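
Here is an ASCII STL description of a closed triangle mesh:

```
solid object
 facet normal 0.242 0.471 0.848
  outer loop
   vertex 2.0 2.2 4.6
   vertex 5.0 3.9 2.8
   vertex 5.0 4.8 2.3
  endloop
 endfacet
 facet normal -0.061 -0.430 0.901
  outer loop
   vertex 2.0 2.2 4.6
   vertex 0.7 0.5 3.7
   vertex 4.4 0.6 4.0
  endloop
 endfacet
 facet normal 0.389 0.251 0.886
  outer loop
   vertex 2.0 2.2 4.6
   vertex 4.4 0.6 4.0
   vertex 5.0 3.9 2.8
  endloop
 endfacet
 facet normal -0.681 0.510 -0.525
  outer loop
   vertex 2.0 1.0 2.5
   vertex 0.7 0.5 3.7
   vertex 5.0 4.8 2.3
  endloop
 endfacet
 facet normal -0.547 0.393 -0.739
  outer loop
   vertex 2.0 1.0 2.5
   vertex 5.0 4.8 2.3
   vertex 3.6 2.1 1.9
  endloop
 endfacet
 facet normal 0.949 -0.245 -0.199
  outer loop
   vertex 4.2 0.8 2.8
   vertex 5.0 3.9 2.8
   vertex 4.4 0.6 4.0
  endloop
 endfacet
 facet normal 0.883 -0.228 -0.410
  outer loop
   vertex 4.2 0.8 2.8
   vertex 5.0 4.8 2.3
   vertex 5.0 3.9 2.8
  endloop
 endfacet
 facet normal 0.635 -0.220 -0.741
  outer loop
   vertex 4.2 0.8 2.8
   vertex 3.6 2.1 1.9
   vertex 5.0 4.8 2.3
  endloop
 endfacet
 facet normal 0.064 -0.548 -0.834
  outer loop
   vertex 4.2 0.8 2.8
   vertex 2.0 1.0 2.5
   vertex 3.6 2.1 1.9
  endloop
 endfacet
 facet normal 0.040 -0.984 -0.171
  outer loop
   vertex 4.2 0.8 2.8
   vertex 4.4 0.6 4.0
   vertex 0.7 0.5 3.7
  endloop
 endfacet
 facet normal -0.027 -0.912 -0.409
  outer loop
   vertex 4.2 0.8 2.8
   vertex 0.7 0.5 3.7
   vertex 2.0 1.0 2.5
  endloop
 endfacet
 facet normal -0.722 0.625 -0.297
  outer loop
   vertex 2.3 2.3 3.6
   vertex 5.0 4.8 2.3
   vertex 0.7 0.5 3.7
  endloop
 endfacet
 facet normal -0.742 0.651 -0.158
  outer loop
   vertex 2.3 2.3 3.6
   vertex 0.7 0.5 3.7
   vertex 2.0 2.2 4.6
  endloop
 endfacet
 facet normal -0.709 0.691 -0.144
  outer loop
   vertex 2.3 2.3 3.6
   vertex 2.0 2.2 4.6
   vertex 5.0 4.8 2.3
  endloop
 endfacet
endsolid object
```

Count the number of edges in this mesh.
21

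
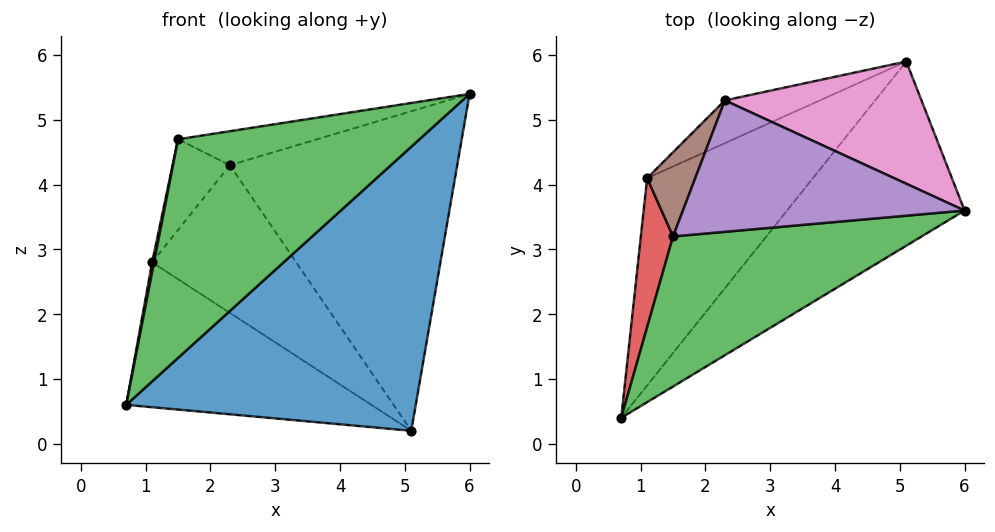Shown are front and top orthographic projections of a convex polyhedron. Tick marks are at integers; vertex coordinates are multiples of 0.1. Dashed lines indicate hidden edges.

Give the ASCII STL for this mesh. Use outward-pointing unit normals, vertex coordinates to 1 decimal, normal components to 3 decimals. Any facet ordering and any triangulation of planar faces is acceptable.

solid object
 facet normal 0.707 -0.593 -0.385
  outer loop
   vertex 5.1 5.9 0.2
   vertex 6.0 3.6 5.4
   vertex 0.7 0.4 0.6
  endloop
 endfacet
 facet normal -0.620 0.449 -0.643
  outer loop
   vertex 1.1 4.1 2.8
   vertex 5.1 5.9 0.2
   vertex 0.7 0.4 0.6
  endloop
 endfacet
 facet normal -0.015 -0.824 0.566
  outer loop
   vertex 1.5 3.2 4.7
   vertex 0.7 0.4 0.6
   vertex 6.0 3.6 5.4
  endloop
 endfacet
 facet normal -0.980 -0.013 0.200
  outer loop
   vertex 1.5 3.2 4.7
   vertex 1.1 4.1 2.8
   vertex 0.7 0.4 0.6
  endloop
 endfacet
 facet normal -0.170 0.247 0.954
  outer loop
   vertex 2.3 5.3 4.3
   vertex 1.5 3.2 4.7
   vertex 6.0 3.6 5.4
  endloop
 endfacet
 facet normal -0.845 0.391 0.363
  outer loop
   vertex 2.3 5.3 4.3
   vertex 1.1 4.1 2.8
   vertex 1.5 3.2 4.7
  endloop
 endfacet
 facet normal 0.307 0.889 0.340
  outer loop
   vertex 2.3 5.3 4.3
   vertex 6.0 3.6 5.4
   vertex 5.1 5.9 0.2
  endloop
 endfacet
 facet normal -0.523 0.819 -0.237
  outer loop
   vertex 2.3 5.3 4.3
   vertex 5.1 5.9 0.2
   vertex 1.1 4.1 2.8
  endloop
 endfacet
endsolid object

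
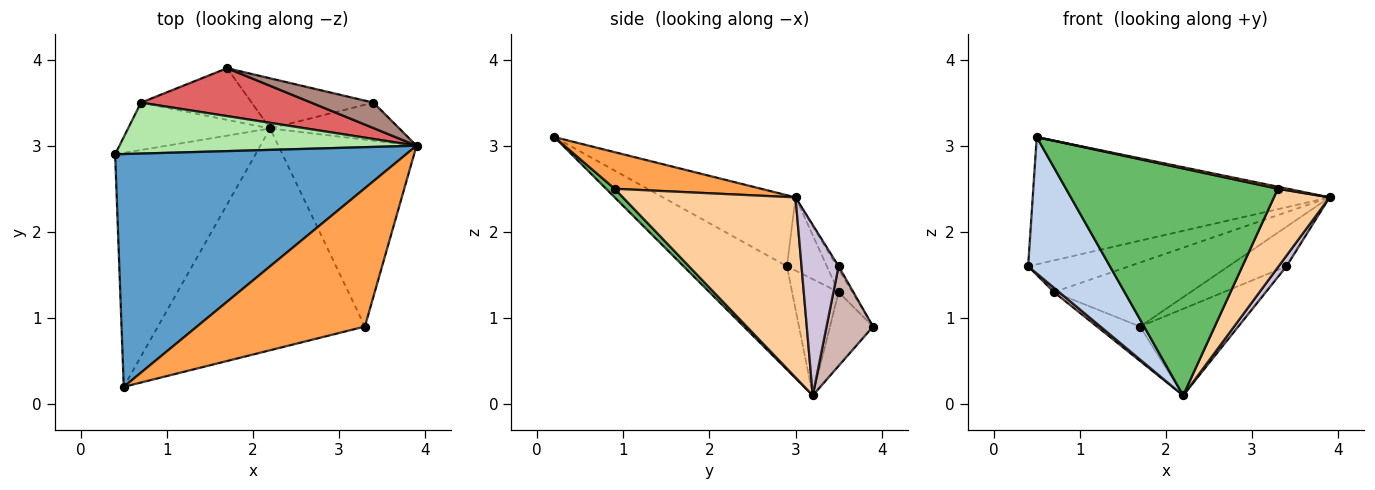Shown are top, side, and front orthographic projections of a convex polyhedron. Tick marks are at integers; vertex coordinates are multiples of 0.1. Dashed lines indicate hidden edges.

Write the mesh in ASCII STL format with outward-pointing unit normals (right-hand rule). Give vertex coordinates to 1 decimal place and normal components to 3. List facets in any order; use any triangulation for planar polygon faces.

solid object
 facet normal -0.210 0.469 0.858
  outer loop
   vertex 0.5 0.2 3.1
   vertex 3.9 3.0 2.4
   vertex 0.4 2.9 1.6
  endloop
 endfacet
 facet normal -0.537 -0.425 -0.729
  outer loop
   vertex 2.2 3.2 0.1
   vertex 0.5 0.2 3.1
   vertex 0.4 2.9 1.6
  endloop
 endfacet
 facet normal 0.213 -0.014 0.977
  outer loop
   vertex 3.3 0.9 2.5
   vertex 3.9 3.0 2.4
   vertex 0.5 0.2 3.1
  endloop
 endfacet
 facet normal 0.769 -0.248 -0.590
  outer loop
   vertex 3.3 0.9 2.5
   vertex 2.2 3.2 0.1
   vertex 3.9 3.0 2.4
  endloop
 endfacet
 facet normal 0.029 -0.715 -0.699
  outer loop
   vertex 3.3 0.9 2.5
   vertex 0.5 0.2 3.1
   vertex 2.2 3.2 0.1
  endloop
 endfacet
 facet normal -0.205 0.518 0.831
  outer loop
   vertex 0.7 3.5 1.3
   vertex 0.4 2.9 1.6
   vertex 3.9 3.0 2.4
  endloop
 endfacet
 facet normal -0.080 0.798 0.597
  outer loop
   vertex 0.7 3.5 1.3
   vertex 3.9 3.0 2.4
   vertex 1.7 3.9 0.9
  endloop
 endfacet
 facet normal -0.632 -0.070 -0.772
  outer loop
   vertex 0.7 3.5 1.3
   vertex 2.2 3.2 0.1
   vertex 0.4 2.9 1.6
  endloop
 endfacet
 facet normal -0.485 0.485 -0.728
  outer loop
   vertex 0.7 3.5 1.3
   vertex 1.7 3.9 0.9
   vertex 2.2 3.2 0.1
  endloop
 endfacet
 facet normal 0.786 -0.167 -0.595
  outer loop
   vertex 3.4 3.5 1.6
   vertex 3.9 3.0 2.4
   vertex 2.2 3.2 0.1
  endloop
 endfacet
 facet normal -0.025 0.841 0.541
  outer loop
   vertex 3.4 3.5 1.6
   vertex 1.7 3.9 0.9
   vertex 3.9 3.0 2.4
  endloop
 endfacet
 facet normal 0.379 0.801 -0.464
  outer loop
   vertex 3.4 3.5 1.6
   vertex 2.2 3.2 0.1
   vertex 1.7 3.9 0.9
  endloop
 endfacet
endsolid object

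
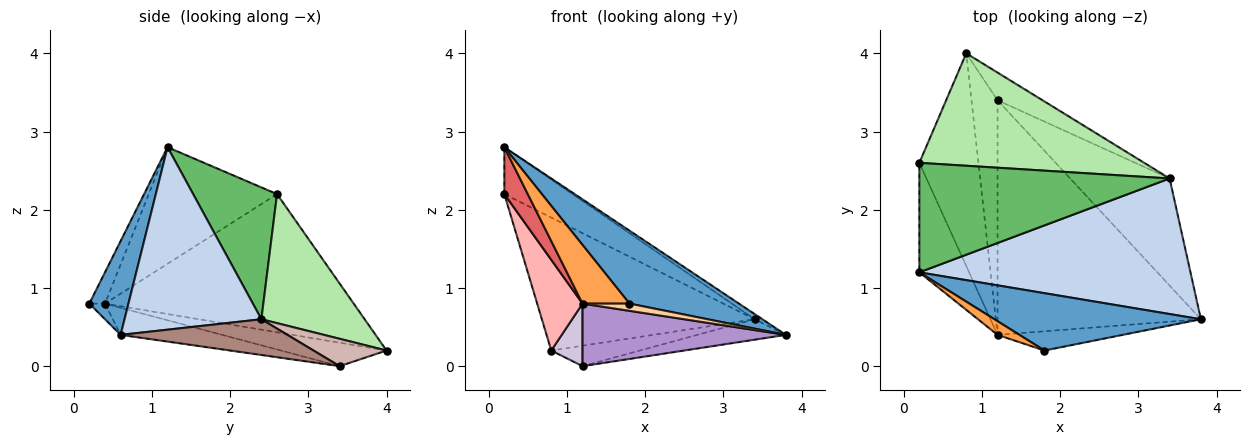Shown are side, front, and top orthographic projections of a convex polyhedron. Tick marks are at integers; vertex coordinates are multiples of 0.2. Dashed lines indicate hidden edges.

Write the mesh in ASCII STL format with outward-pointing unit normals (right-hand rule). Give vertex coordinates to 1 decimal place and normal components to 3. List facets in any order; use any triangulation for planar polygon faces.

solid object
 facet normal 0.270 -0.757 0.595
  outer loop
   vertex 1.8 0.2 0.8
   vertex 3.8 0.6 0.4
   vertex 0.2 1.2 2.8
  endloop
 endfacet
 facet normal 0.558 0.032 0.829
  outer loop
   vertex 3.4 2.4 0.6
   vertex 0.2 1.2 2.8
   vertex 3.8 0.6 0.4
  endloop
 endfacet
 facet normal -0.309 -0.926 0.216
  outer loop
   vertex 1.2 0.4 0.8
   vertex 1.8 0.2 0.8
   vertex 0.2 1.2 2.8
  endloop
 endfacet
 facet normal -0.116 -0.349 -0.930
  outer loop
   vertex 1.2 0.4 0.8
   vertex 3.8 0.6 0.4
   vertex 1.8 0.2 0.8
  endloop
 endfacet
 facet normal 0.436 0.355 0.827
  outer loop
   vertex 0.2 2.6 2.2
   vertex 0.2 1.2 2.8
   vertex 3.4 2.4 0.6
  endloop
 endfacet
 facet normal 0.347 0.716 0.605
  outer loop
   vertex 0.2 2.6 2.2
   vertex 3.4 2.4 0.6
   vertex 0.8 4.0 0.2
  endloop
 endfacet
 facet normal -0.907 -0.166 -0.387
  outer loop
   vertex 0.2 2.6 2.2
   vertex 1.2 0.4 0.8
   vertex 0.2 1.2 2.8
  endloop
 endfacet
 facet normal -0.907 -0.165 -0.388
  outer loop
   vertex 0.2 2.6 2.2
   vertex 0.8 4.0 0.2
   vertex 1.2 0.4 0.8
  endloop
 endfacet
 facet normal -0.128 -0.256 -0.958
  outer loop
   vertex 1.2 3.4 0.0
   vertex 3.8 0.6 0.4
   vertex 1.2 0.4 0.8
  endloop
 endfacet
 facet normal -0.656 -0.194 -0.729
  outer loop
   vertex 1.2 3.4 0.0
   vertex 1.2 0.4 0.8
   vertex 0.8 4.0 0.2
  endloop
 endfacet
 facet normal 0.333 0.177 -0.926
  outer loop
   vertex 1.2 3.4 0.0
   vertex 3.4 2.4 0.6
   vertex 3.8 0.6 0.4
  endloop
 endfacet
 facet normal 0.440 0.534 -0.722
  outer loop
   vertex 1.2 3.4 0.0
   vertex 0.8 4.0 0.2
   vertex 3.4 2.4 0.6
  endloop
 endfacet
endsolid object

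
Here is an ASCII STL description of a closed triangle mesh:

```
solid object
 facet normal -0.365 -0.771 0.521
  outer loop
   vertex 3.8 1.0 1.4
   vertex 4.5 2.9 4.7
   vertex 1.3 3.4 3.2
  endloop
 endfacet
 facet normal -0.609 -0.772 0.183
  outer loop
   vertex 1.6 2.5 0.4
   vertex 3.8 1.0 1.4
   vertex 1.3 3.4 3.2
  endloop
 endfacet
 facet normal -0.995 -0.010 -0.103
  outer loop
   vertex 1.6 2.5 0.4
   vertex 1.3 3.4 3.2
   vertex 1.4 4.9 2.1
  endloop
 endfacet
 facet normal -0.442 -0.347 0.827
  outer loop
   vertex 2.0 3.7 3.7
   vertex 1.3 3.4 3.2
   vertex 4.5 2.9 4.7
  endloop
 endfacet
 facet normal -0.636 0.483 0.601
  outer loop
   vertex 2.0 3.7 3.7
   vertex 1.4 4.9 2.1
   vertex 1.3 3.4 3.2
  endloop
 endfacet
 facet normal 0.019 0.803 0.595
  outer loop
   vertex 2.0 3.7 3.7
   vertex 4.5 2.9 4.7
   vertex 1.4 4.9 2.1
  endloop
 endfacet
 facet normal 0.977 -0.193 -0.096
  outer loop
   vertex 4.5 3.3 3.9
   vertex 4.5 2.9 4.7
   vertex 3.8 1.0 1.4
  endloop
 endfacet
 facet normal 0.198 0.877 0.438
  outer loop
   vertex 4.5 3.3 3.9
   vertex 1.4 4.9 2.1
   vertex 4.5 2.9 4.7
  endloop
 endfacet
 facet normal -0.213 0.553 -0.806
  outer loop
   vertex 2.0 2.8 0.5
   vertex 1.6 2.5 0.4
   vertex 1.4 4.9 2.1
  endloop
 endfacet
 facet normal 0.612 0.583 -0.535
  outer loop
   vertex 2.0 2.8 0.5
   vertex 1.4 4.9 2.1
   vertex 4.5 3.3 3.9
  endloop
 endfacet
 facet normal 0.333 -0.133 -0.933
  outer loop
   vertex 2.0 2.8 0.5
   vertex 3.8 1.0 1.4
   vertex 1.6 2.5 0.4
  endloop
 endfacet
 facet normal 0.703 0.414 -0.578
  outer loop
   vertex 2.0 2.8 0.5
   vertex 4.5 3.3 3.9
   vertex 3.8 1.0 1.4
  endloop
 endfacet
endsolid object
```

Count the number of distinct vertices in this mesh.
8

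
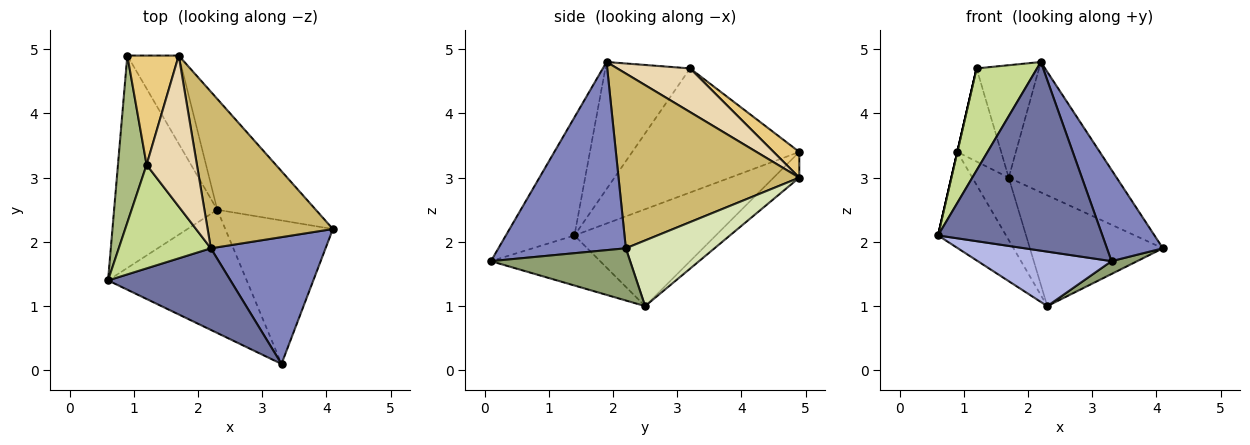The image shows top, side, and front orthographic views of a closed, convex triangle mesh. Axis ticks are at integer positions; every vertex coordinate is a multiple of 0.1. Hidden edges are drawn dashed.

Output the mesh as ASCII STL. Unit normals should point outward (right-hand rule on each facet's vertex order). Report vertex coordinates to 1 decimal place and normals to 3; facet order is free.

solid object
 facet normal -0.358 -0.857 0.371
  outer loop
   vertex 3.3 0.1 1.7
   vertex 2.2 1.9 4.8
   vertex 0.6 1.4 2.1
  endloop
 endfacet
 facet normal 0.799 -0.351 0.487
  outer loop
   vertex 3.3 0.1 1.7
   vertex 4.1 2.2 1.9
   vertex 2.2 1.9 4.8
  endloop
 endfacet
 facet normal -0.650 0.313 -0.692
  outer loop
   vertex 2.3 2.5 1.0
   vertex 0.6 1.4 2.1
   vertex 0.9 4.9 3.4
  endloop
 endfacet
 facet normal -0.314 -0.384 -0.868
  outer loop
   vertex 2.3 2.5 1.0
   vertex 3.3 0.1 1.7
   vertex 0.6 1.4 2.1
  endloop
 endfacet
 facet normal 0.435 -0.080 -0.897
  outer loop
   vertex 2.3 2.5 1.0
   vertex 4.1 2.2 1.9
   vertex 3.3 0.1 1.7
  endloop
 endfacet
 facet normal -0.974 0.000 0.225
  outer loop
   vertex 1.2 3.2 4.7
   vertex 0.9 4.9 3.4
   vertex 0.6 1.4 2.1
  endloop
 endfacet
 facet normal -0.701 -0.500 0.508
  outer loop
   vertex 1.2 3.2 4.7
   vertex 0.6 1.4 2.1
   vertex 2.2 1.9 4.8
  endloop
 endfacet
 facet normal 0.426 0.640 -0.640
  outer loop
   vertex 1.7 4.9 3.0
   vertex 4.1 2.2 1.9
   vertex 2.3 2.5 1.0
  endloop
 endfacet
 facet normal -0.378 0.535 -0.756
  outer loop
   vertex 1.7 4.9 3.0
   vertex 2.3 2.5 1.0
   vertex 0.9 4.9 3.4
  endloop
 endfacet
 facet normal 0.731 0.436 0.524
  outer loop
   vertex 1.7 4.9 3.0
   vertex 2.2 1.9 4.8
   vertex 4.1 2.2 1.9
  endloop
 endfacet
 facet normal 0.356 0.607 0.711
  outer loop
   vertex 1.7 4.9 3.0
   vertex 0.9 4.9 3.4
   vertex 1.2 3.2 4.7
  endloop
 endfacet
 facet normal 0.571 0.490 0.658
  outer loop
   vertex 1.7 4.9 3.0
   vertex 1.2 3.2 4.7
   vertex 2.2 1.9 4.8
  endloop
 endfacet
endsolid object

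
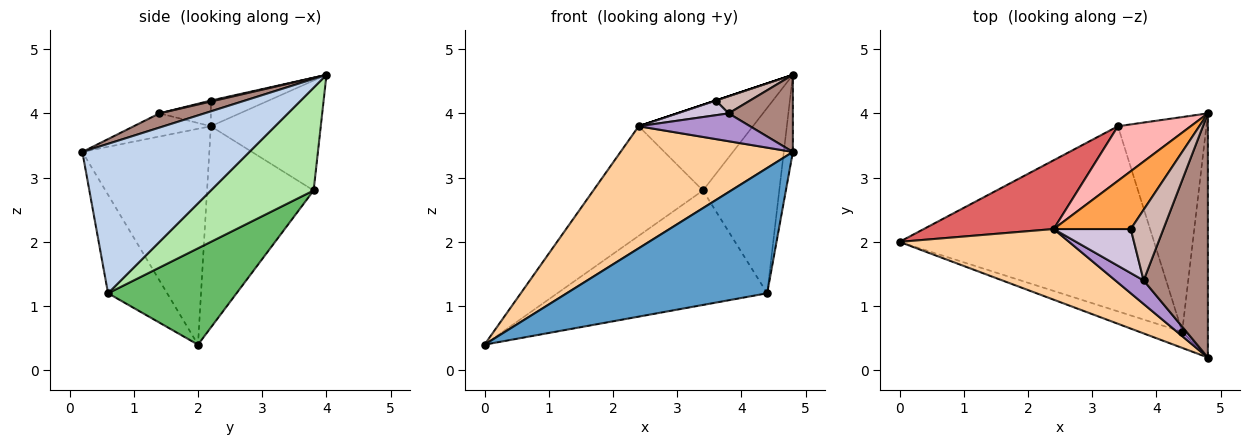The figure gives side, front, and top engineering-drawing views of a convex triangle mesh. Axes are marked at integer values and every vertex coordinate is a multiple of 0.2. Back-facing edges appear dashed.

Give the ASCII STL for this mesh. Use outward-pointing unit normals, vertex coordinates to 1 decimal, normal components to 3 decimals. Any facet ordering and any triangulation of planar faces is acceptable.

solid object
 facet normal -0.281 -0.952 -0.122
  outer loop
   vertex 4.4 0.6 1.2
   vertex 4.8 0.2 3.4
   vertex 0.0 2.0 0.4
  endloop
 endfacet
 facet normal 0.984 0.053 -0.169
  outer loop
   vertex 4.4 0.6 1.2
   vertex 4.8 4.0 4.6
   vertex 4.8 0.2 3.4
  endloop
 endfacet
 facet normal -0.316 0.000 0.949
  outer loop
   vertex 2.4 2.2 3.8
   vertex 3.6 2.2 4.2
   vertex 4.8 4.0 4.6
  endloop
 endfacet
 facet normal -0.538 -0.730 0.422
  outer loop
   vertex 2.4 2.2 3.8
   vertex 0.0 2.0 0.4
   vertex 4.8 0.2 3.4
  endloop
 endfacet
 facet normal 0.306 0.501 -0.810
  outer loop
   vertex 3.4 3.8 2.8
   vertex 4.4 0.6 1.2
   vertex 0.0 2.0 0.4
  endloop
 endfacet
 facet normal 0.661 0.491 -0.568
  outer loop
   vertex 3.4 3.8 2.8
   vertex 4.8 4.0 4.6
   vertex 4.4 0.6 1.2
  endloop
 endfacet
 facet normal -0.636 0.654 0.410
  outer loop
   vertex 3.4 3.8 2.8
   vertex 0.0 2.0 0.4
   vertex 2.4 2.2 3.8
  endloop
 endfacet
 facet normal -0.630 0.655 0.417
  outer loop
   vertex 3.4 3.8 2.8
   vertex 2.4 2.2 3.8
   vertex 4.8 4.0 4.6
  endloop
 endfacet
 facet normal -0.467 -0.675 0.571
  outer loop
   vertex 3.8 1.4 4.0
   vertex 2.4 2.2 3.8
   vertex 4.8 0.2 3.4
  endloop
 endfacet
 facet normal -0.302 -0.302 0.905
  outer loop
   vertex 3.8 1.4 4.0
   vertex 3.6 2.2 4.2
   vertex 2.4 2.2 3.8
  endloop
 endfacet
 facet normal 0.206 -0.295 0.933
  outer loop
   vertex 3.8 1.4 4.0
   vertex 4.8 0.2 3.4
   vertex 4.8 4.0 4.6
  endloop
 endfacet
 facet normal 0.029 -0.235 0.971
  outer loop
   vertex 3.8 1.4 4.0
   vertex 4.8 4.0 4.6
   vertex 3.6 2.2 4.2
  endloop
 endfacet
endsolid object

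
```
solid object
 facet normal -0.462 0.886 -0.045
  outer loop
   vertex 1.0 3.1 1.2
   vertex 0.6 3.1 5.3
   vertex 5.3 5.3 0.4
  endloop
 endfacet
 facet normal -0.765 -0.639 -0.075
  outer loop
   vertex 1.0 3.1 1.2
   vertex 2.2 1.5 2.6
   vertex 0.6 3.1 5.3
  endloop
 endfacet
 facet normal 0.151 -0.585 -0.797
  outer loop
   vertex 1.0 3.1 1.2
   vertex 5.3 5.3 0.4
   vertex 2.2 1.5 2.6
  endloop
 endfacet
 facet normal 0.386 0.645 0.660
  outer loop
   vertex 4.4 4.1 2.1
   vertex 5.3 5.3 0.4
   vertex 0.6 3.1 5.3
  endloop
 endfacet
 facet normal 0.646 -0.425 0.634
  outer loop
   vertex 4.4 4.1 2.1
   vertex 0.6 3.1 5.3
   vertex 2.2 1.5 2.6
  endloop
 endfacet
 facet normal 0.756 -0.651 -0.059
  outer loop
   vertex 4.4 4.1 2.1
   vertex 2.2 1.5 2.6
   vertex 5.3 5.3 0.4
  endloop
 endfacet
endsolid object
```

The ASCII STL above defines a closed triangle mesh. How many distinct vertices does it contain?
5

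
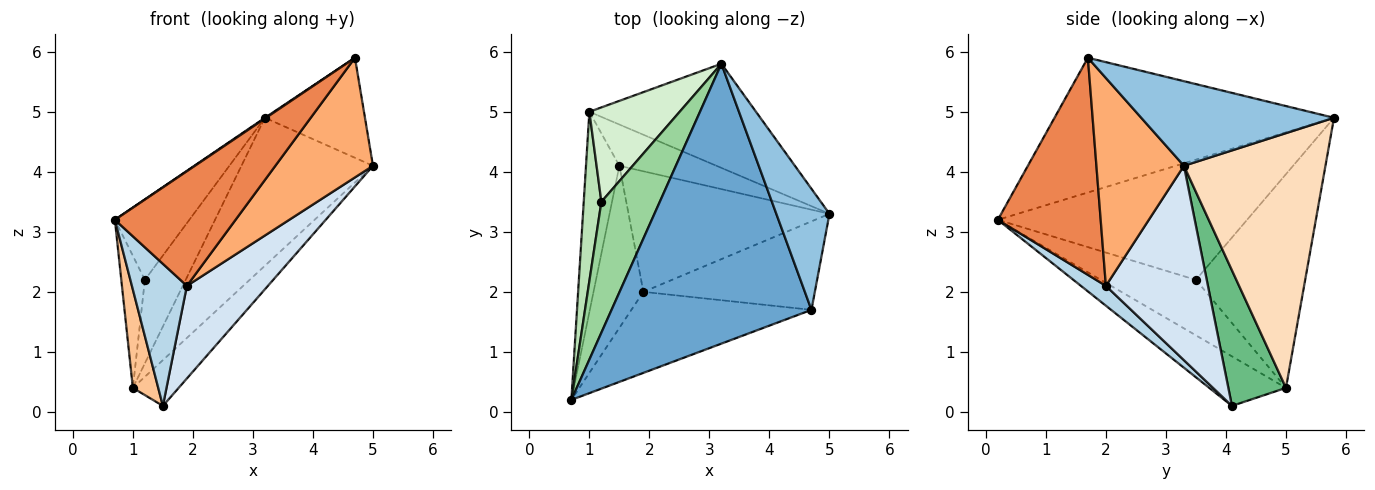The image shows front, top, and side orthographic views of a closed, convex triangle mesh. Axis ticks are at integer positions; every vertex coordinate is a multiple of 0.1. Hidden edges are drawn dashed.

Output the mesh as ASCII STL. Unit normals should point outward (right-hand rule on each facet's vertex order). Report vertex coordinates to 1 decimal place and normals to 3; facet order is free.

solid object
 facet normal -0.559 -0.002 0.829
  outer loop
   vertex 4.7 1.7 5.9
   vertex 3.2 5.8 4.9
   vertex 0.7 0.2 3.2
  endloop
 endfacet
 facet normal 0.775 0.402 0.487
  outer loop
   vertex 4.7 1.7 5.9
   vertex 5.0 3.3 4.1
   vertex 3.2 5.8 4.9
  endloop
 endfacet
 facet normal 0.287 -0.631 -0.720
  outer loop
   vertex 1.9 2.0 2.1
   vertex 0.7 0.2 3.2
   vertex 1.5 4.1 0.1
  endloop
 endfacet
 facet normal 0.609 -0.483 -0.629
  outer loop
   vertex 1.9 2.0 2.1
   vertex 1.5 4.1 0.1
   vertex 5.0 3.3 4.1
  endloop
 endfacet
 facet normal 0.571 -0.670 -0.474
  outer loop
   vertex 1.9 2.0 2.1
   vertex 4.7 1.7 5.9
   vertex 0.7 0.2 3.2
  endloop
 endfacet
 facet normal 0.585 -0.652 -0.482
  outer loop
   vertex 1.9 2.0 2.1
   vertex 5.0 3.3 4.1
   vertex 4.7 1.7 5.9
  endloop
 endfacet
 facet normal -0.800 -0.265 -0.539
  outer loop
   vertex 1.0 5.0 0.4
   vertex 1.5 4.1 0.1
   vertex 0.7 0.2 3.2
  endloop
 endfacet
 facet normal 0.661 0.614 -0.432
  outer loop
   vertex 1.0 5.0 0.4
   vertex 3.2 5.8 4.9
   vertex 5.0 3.3 4.1
  endloop
 endfacet
 facet normal 0.683 0.542 -0.489
  outer loop
   vertex 1.0 5.0 0.4
   vertex 5.0 3.3 4.1
   vertex 1.5 4.1 0.1
  endloop
 endfacet
 facet normal -0.869 0.260 0.422
  outer loop
   vertex 1.2 3.5 2.2
   vertex 0.7 0.2 3.2
   vertex 3.2 5.8 4.9
  endloop
 endfacet
 facet normal -0.928 0.230 0.295
  outer loop
   vertex 1.2 3.5 2.2
   vertex 1.0 5.0 0.4
   vertex 0.7 0.2 3.2
  endloop
 endfacet
 facet normal -0.871 0.325 0.368
  outer loop
   vertex 1.2 3.5 2.2
   vertex 3.2 5.8 4.9
   vertex 1.0 5.0 0.4
  endloop
 endfacet
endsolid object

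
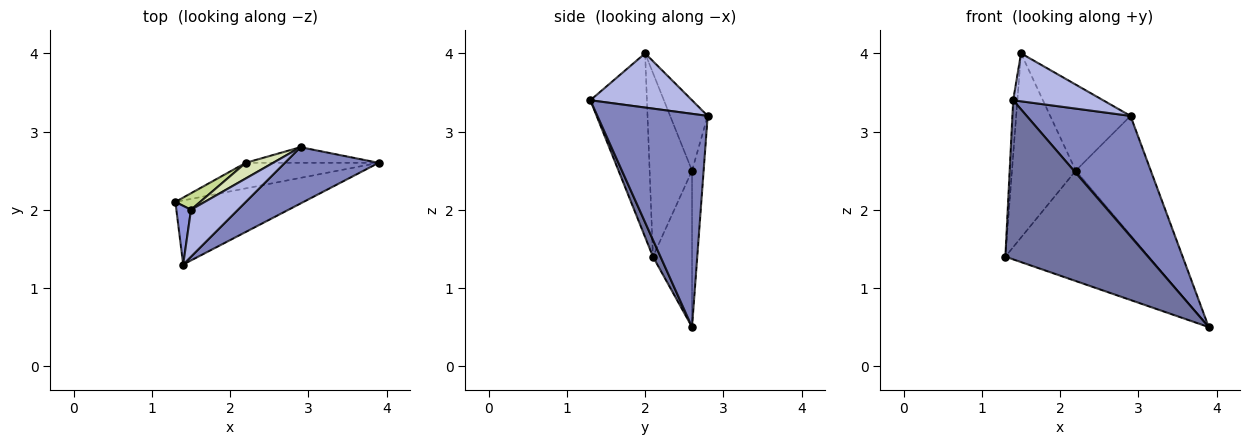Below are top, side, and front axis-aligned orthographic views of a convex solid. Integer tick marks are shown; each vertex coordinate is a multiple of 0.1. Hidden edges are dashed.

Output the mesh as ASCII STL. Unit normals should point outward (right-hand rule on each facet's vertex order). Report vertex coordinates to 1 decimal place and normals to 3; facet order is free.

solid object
 facet normal 0.049 -0.927 -0.373
  outer loop
   vertex 1.4 1.3 3.4
   vertex 1.3 2.1 1.4
   vertex 3.9 2.6 0.5
  endloop
 endfacet
 facet normal 0.693 -0.653 0.305
  outer loop
   vertex 2.9 2.8 3.2
   vertex 1.4 1.3 3.4
   vertex 3.9 2.6 0.5
  endloop
 endfacet
 facet normal -0.994 0.074 0.079
  outer loop
   vertex 1.5 2.0 4.0
   vertex 1.3 2.1 1.4
   vertex 1.4 1.3 3.4
  endloop
 endfacet
 facet normal 0.629 -0.556 0.544
  outer loop
   vertex 1.5 2.0 4.0
   vertex 1.4 1.3 3.4
   vertex 2.9 2.8 3.2
  endloop
 endfacet
 facet normal -0.257 0.942 -0.218
  outer loop
   vertex 2.2 2.6 2.5
   vertex 3.9 2.6 0.5
   vertex 1.3 2.1 1.4
  endloop
 endfacet
 facet normal -0.151 0.980 -0.129
  outer loop
   vertex 2.2 2.6 2.5
   vertex 2.9 2.8 3.2
   vertex 3.9 2.6 0.5
  endloop
 endfacet
 facet normal -0.552 0.830 0.074
  outer loop
   vertex 2.2 2.6 2.5
   vertex 1.3 2.1 1.4
   vertex 1.5 2.0 4.0
  endloop
 endfacet
 facet normal -0.418 0.894 0.163
  outer loop
   vertex 2.2 2.6 2.5
   vertex 1.5 2.0 4.0
   vertex 2.9 2.8 3.2
  endloop
 endfacet
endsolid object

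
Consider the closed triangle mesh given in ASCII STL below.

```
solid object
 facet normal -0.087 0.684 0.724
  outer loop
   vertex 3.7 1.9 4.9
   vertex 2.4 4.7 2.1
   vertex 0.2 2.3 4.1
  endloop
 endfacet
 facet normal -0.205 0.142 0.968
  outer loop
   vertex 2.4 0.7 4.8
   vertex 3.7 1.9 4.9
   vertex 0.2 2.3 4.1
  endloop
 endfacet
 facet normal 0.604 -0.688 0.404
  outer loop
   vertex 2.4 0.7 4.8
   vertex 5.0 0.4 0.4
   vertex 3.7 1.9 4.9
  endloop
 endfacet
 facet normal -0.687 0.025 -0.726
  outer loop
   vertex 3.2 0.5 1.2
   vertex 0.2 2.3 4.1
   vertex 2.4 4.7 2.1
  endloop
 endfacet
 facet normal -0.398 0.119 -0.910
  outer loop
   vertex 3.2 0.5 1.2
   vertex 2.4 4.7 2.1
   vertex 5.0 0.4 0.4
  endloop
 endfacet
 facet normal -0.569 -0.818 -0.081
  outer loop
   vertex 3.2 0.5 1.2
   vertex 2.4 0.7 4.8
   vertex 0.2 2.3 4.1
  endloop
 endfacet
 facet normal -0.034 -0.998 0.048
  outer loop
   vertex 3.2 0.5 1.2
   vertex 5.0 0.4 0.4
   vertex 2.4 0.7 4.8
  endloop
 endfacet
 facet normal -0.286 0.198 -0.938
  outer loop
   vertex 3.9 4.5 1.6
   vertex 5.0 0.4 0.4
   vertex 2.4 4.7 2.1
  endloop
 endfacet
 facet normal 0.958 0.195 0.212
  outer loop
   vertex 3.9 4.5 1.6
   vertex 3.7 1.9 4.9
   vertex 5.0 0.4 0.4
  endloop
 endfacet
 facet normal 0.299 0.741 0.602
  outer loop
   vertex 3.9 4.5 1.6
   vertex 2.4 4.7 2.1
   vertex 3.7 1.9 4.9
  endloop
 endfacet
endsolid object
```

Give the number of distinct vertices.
7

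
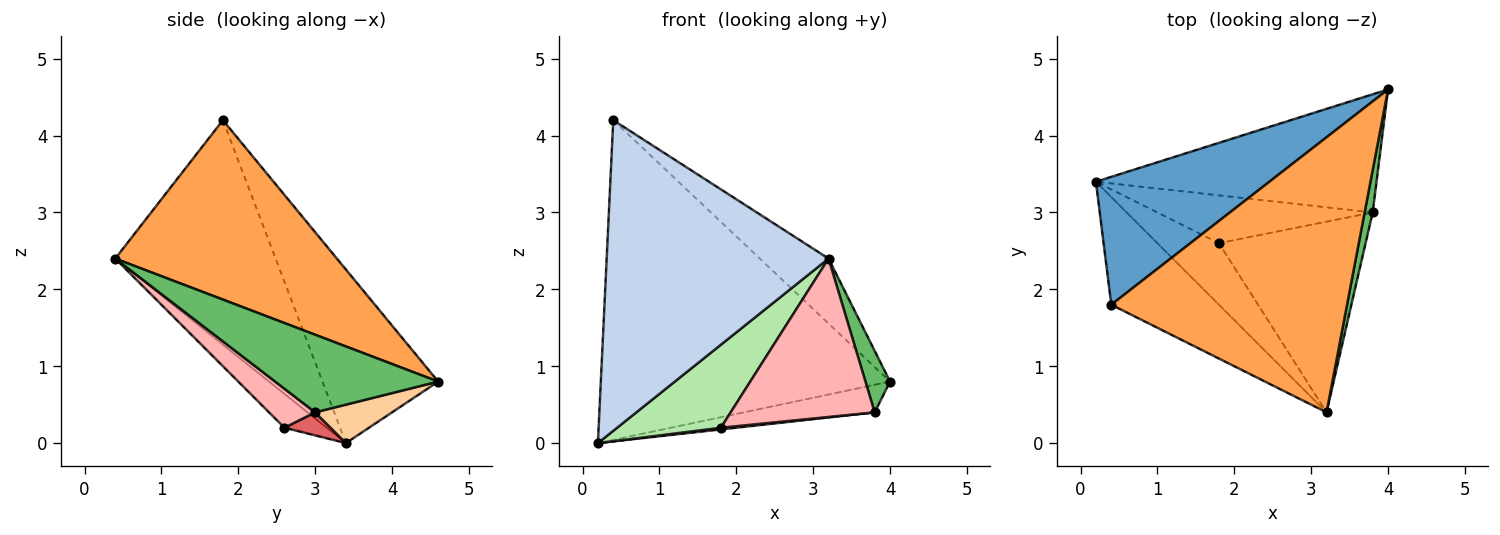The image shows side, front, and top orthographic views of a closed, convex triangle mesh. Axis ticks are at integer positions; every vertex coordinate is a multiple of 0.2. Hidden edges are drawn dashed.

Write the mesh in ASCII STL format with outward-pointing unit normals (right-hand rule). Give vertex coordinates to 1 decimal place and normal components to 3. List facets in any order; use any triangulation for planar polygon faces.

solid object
 facet normal -0.348 0.870 0.348
  outer loop
   vertex 0.4 1.8 4.2
   vertex 4.0 4.6 0.8
   vertex 0.2 3.4 0.0
  endloop
 endfacet
 facet normal -0.564 -0.780 -0.270
  outer loop
   vertex 0.4 1.8 4.2
   vertex 0.2 3.4 0.0
   vertex 3.2 0.4 2.4
  endloop
 endfacet
 facet normal 0.595 0.185 0.782
  outer loop
   vertex 0.4 1.8 4.2
   vertex 3.2 0.4 2.4
   vertex 4.0 4.6 0.8
  endloop
 endfacet
 facet normal 0.132 0.225 -0.965
  outer loop
   vertex 3.8 3.0 0.4
   vertex 0.2 3.4 0.0
   vertex 4.0 4.6 0.8
  endloop
 endfacet
 facet normal 0.984 -0.148 0.102
  outer loop
   vertex 3.8 3.0 0.4
   vertex 4.0 4.6 0.8
   vertex 3.2 0.4 2.4
  endloop
 endfacet
 facet normal -0.311 -0.764 -0.566
  outer loop
   vertex 1.8 2.6 0.2
   vertex 3.2 0.4 2.4
   vertex 0.2 3.4 0.0
  endloop
 endfacet
 facet normal 0.106 -0.035 -0.994
  outer loop
   vertex 1.8 2.6 0.2
   vertex 0.2 3.4 0.0
   vertex 3.8 3.0 0.4
  endloop
 endfacet
 facet normal 0.201 -0.626 -0.754
  outer loop
   vertex 1.8 2.6 0.2
   vertex 3.8 3.0 0.4
   vertex 3.2 0.4 2.4
  endloop
 endfacet
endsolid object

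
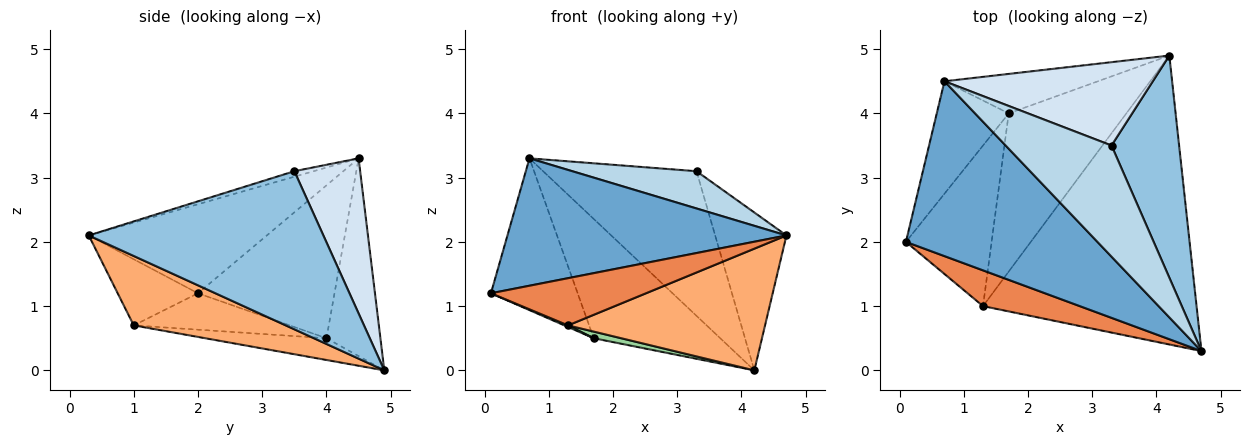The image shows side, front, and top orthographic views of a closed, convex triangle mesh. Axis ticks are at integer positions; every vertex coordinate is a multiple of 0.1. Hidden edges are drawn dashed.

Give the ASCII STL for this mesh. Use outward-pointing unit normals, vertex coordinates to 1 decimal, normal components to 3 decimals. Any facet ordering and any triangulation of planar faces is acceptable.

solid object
 facet normal -0.352 -0.551 0.757
  outer loop
   vertex 0.7 4.5 3.3
   vertex 0.1 2.0 1.2
   vertex 4.7 0.3 2.1
  endloop
 endfacet
 facet normal 0.886 0.269 0.379
  outer loop
   vertex 3.3 3.5 3.1
   vertex 4.7 0.3 2.1
   vertex 4.2 4.9 0.0
  endloop
 endfacet
 facet normal -0.049 -0.317 0.947
  outer loop
   vertex 3.3 3.5 3.1
   vertex 0.7 4.5 3.3
   vertex 4.7 0.3 2.1
  endloop
 endfacet
 facet normal 0.348 0.812 0.468
  outer loop
   vertex 3.3 3.5 3.1
   vertex 4.2 4.9 0.0
   vertex 0.7 4.5 3.3
  endloop
 endfacet
 facet normal -0.382 -0.737 0.558
  outer loop
   vertex 1.3 1.0 0.7
   vertex 4.7 0.3 2.1
   vertex 0.1 2.0 1.2
  endloop
 endfacet
 facet normal 0.287 -0.372 -0.883
  outer loop
   vertex 1.3 1.0 0.7
   vertex 4.2 4.9 0.0
   vertex 4.7 0.3 2.1
  endloop
 endfacet
 facet normal -0.784 0.498 -0.369
  outer loop
   vertex 1.7 4.0 0.5
   vertex 0.1 2.0 1.2
   vertex 0.7 4.5 3.3
  endloop
 endfacet
 facet normal -0.375 0.880 -0.291
  outer loop
   vertex 1.7 4.0 0.5
   vertex 0.7 4.5 3.3
   vertex 4.2 4.9 0.0
  endloop
 endfacet
 facet normal -0.391 -0.009 -0.920
  outer loop
   vertex 1.7 4.0 0.5
   vertex 1.3 1.0 0.7
   vertex 0.1 2.0 1.2
  endloop
 endfacet
 facet normal -0.182 -0.041 -0.982
  outer loop
   vertex 1.7 4.0 0.5
   vertex 4.2 4.9 0.0
   vertex 1.3 1.0 0.7
  endloop
 endfacet
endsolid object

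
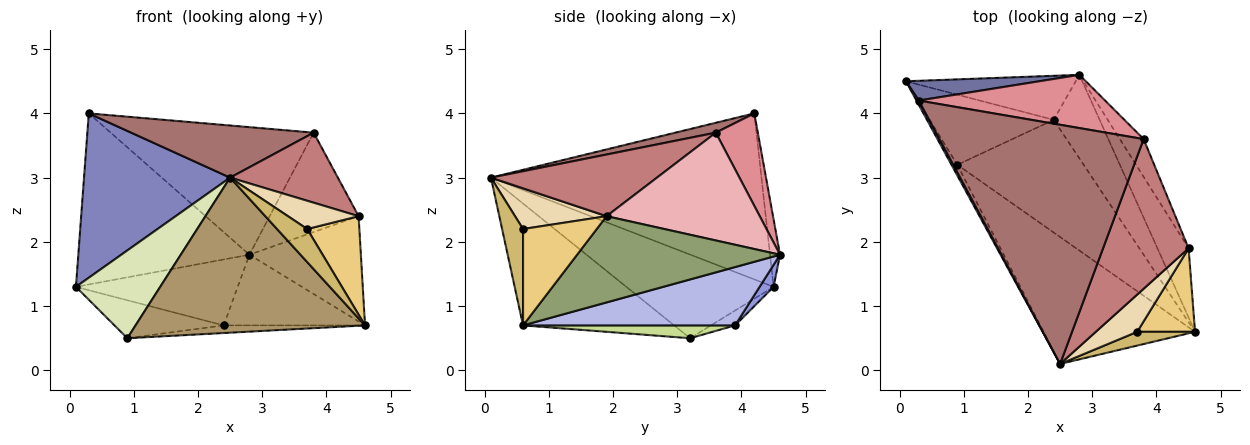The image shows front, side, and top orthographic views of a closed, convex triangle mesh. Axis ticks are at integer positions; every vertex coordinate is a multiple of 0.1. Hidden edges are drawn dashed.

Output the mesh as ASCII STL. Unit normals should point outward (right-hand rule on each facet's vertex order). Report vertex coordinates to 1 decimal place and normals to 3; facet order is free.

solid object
 facet normal -0.058 0.992 0.114
  outer loop
   vertex 0.3 4.2 4.0
   vertex 2.8 4.6 1.8
   vertex 0.1 4.5 1.3
  endloop
 endfacet
 facet normal -0.880 -0.475 0.012
  outer loop
   vertex 0.3 4.2 4.0
   vertex 0.1 4.5 1.3
   vertex 2.5 0.1 3.0
  endloop
 endfacet
 facet normal 0.072 0.829 -0.554
  outer loop
   vertex 2.4 3.9 0.7
   vertex 0.1 4.5 1.3
   vertex 2.8 4.6 1.8
  endloop
 endfacet
 facet normal 0.696 0.464 -0.548
  outer loop
   vertex 2.4 3.9 0.7
   vertex 2.8 4.6 1.8
   vertex 4.6 0.6 0.7
  endloop
 endfacet
 facet normal 0.836 0.459 -0.302
  outer loop
   vertex 4.5 1.9 2.4
   vertex 4.6 0.6 0.7
   vertex 2.8 4.6 1.8
  endloop
 endfacet
 facet normal -0.105 0.474 -0.874
  outer loop
   vertex 0.9 3.2 0.5
   vertex 0.1 4.5 1.3
   vertex 2.4 3.9 0.7
  endloop
 endfacet
 facet normal 0.101 0.067 -0.993
  outer loop
   vertex 0.9 3.2 0.5
   vertex 2.4 3.9 0.7
   vertex 4.6 0.6 0.7
  endloop
 endfacet
 facet normal -0.866 -0.496 -0.060
  outer loop
   vertex 0.9 3.2 0.5
   vertex 2.5 0.1 3.0
   vertex 0.1 4.5 1.3
  endloop
 endfacet
 facet normal -0.454 -0.689 -0.564
  outer loop
   vertex 0.9 3.2 0.5
   vertex 4.6 0.6 0.7
   vertex 2.5 0.1 3.0
  endloop
 endfacet
 facet normal 0.540 -0.777 0.324
  outer loop
   vertex 3.7 0.6 2.2
   vertex 2.5 0.1 3.0
   vertex 4.6 0.6 0.7
  endloop
 endfacet
 facet normal 0.733 -0.519 0.440
  outer loop
   vertex 3.7 0.6 2.2
   vertex 4.6 0.6 0.7
   vertex 4.5 1.9 2.4
  endloop
 endfacet
 facet normal 0.616 -0.476 0.627
  outer loop
   vertex 3.7 0.6 2.2
   vertex 4.5 1.9 2.4
   vertex 2.5 0.1 3.0
  endloop
 endfacet
 facet normal 0.047 -0.213 0.976
  outer loop
   vertex 3.8 3.6 3.7
   vertex 0.3 4.2 4.0
   vertex 2.5 0.1 3.0
  endloop
 endfacet
 facet normal 0.547 -0.355 0.758
  outer loop
   vertex 3.8 3.6 3.7
   vertex 2.5 0.1 3.0
   vertex 4.5 1.9 2.4
  endloop
 endfacet
 facet normal 0.188 0.906 0.378
  outer loop
   vertex 3.8 3.6 3.7
   vertex 2.8 4.6 1.8
   vertex 0.3 4.2 4.0
  endloop
 endfacet
 facet normal 0.849 0.493 -0.188
  outer loop
   vertex 3.8 3.6 3.7
   vertex 4.5 1.9 2.4
   vertex 2.8 4.6 1.8
  endloop
 endfacet
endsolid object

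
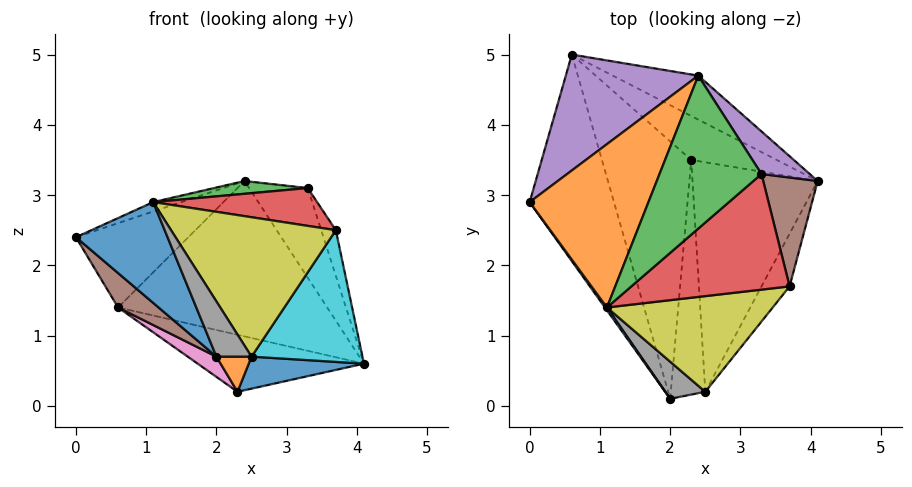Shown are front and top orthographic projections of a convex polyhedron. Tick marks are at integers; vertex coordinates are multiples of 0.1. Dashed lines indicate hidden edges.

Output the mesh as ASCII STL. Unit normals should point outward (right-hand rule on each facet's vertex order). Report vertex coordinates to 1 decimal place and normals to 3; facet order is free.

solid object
 facet normal -0.809 -0.588 0.016
  outer loop
   vertex 1.1 1.4 2.9
   vertex 0.0 2.9 2.4
   vertex 2.0 0.1 0.7
  endloop
 endfacet
 facet normal -0.352 0.054 0.935
  outer loop
   vertex 1.1 1.4 2.9
   vertex 2.4 4.7 3.2
   vertex 0.0 2.9 2.4
  endloop
 endfacet
 facet normal 0.397 0.883 -0.250
  outer loop
   vertex 0.6 5.0 1.4
   vertex 2.4 4.7 3.2
   vertex 4.1 3.2 0.6
  endloop
 endfacet
 facet normal 0.259 0.765 -0.590
  outer loop
   vertex 0.6 5.0 1.4
   vertex 4.1 3.2 0.6
   vertex 2.3 3.5 0.2
  endloop
 endfacet
 facet normal -0.579 0.479 0.659
  outer loop
   vertex 0.6 5.0 1.4
   vertex 0.0 2.9 2.4
   vertex 2.4 4.7 3.2
  endloop
 endfacet
 facet normal -0.730 -0.112 -0.674
  outer loop
   vertex 0.6 5.0 1.4
   vertex 2.0 0.1 0.7
   vertex 0.0 2.9 2.4
  endloop
 endfacet
 facet normal -0.612 -0.062 -0.789
  outer loop
   vertex 0.6 5.0 1.4
   vertex 2.3 3.5 0.2
   vertex 2.0 0.1 0.7
  endloop
 endfacet
 facet normal 0.164 -0.819 0.551
  outer loop
   vertex 2.5 0.2 0.7
   vertex 1.1 1.4 2.9
   vertex 2.0 0.1 0.7
  endloop
 endfacet
 facet normal 0.179 -0.811 0.557
  outer loop
   vertex 2.5 0.2 0.7
   vertex 3.7 1.7 2.5
   vertex 1.1 1.4 2.9
  endloop
 endfacet
 facet normal 0.864 -0.467 -0.187
  outer loop
   vertex 2.5 0.2 0.7
   vertex 4.1 3.2 0.6
   vertex 3.7 1.7 2.5
  endloop
 endfacet
 facet normal 0.193 -0.136 -0.972
  outer loop
   vertex 2.5 0.2 0.7
   vertex 2.3 3.5 0.2
   vertex 4.1 3.2 0.6
  endloop
 endfacet
 facet normal 0.030 -0.148 -0.989
  outer loop
   vertex 2.5 0.2 0.7
   vertex 2.0 0.1 0.7
   vertex 2.3 3.5 0.2
  endloop
 endfacet
 facet normal -0.019 -0.083 0.996
  outer loop
   vertex 3.3 3.3 3.1
   vertex 2.4 4.7 3.2
   vertex 1.1 1.4 2.9
  endloop
 endfacet
 facet normal 0.179 -0.306 0.935
  outer loop
   vertex 3.3 3.3 3.1
   vertex 1.1 1.4 2.9
   vertex 3.7 1.7 2.5
  endloop
 endfacet
 facet normal 0.824 0.512 0.243
  outer loop
   vertex 3.3 3.3 3.1
   vertex 4.1 3.2 0.6
   vertex 2.4 4.7 3.2
  endloop
 endfacet
 facet normal 0.946 0.125 0.298
  outer loop
   vertex 3.3 3.3 3.1
   vertex 3.7 1.7 2.5
   vertex 4.1 3.2 0.6
  endloop
 endfacet
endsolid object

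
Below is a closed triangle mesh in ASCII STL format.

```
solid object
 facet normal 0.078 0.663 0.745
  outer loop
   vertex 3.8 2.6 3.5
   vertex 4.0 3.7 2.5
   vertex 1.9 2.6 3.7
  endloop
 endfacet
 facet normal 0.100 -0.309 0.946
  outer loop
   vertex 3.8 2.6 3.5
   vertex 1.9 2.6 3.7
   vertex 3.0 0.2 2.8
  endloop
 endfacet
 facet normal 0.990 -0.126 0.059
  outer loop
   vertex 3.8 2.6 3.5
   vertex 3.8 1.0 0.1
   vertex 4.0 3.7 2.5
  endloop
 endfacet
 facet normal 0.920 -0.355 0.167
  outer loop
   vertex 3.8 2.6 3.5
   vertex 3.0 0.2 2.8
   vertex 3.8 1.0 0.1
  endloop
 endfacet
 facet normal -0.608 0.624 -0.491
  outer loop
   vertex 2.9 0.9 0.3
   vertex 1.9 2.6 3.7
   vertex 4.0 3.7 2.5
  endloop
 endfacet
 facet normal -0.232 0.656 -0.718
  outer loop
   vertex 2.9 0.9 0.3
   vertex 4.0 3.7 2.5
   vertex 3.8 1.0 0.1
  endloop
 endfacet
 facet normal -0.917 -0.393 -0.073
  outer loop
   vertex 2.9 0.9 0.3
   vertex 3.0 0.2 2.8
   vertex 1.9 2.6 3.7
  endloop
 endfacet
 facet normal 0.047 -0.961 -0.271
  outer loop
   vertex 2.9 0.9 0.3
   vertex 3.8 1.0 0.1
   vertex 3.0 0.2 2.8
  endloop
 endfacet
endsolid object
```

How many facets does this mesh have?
8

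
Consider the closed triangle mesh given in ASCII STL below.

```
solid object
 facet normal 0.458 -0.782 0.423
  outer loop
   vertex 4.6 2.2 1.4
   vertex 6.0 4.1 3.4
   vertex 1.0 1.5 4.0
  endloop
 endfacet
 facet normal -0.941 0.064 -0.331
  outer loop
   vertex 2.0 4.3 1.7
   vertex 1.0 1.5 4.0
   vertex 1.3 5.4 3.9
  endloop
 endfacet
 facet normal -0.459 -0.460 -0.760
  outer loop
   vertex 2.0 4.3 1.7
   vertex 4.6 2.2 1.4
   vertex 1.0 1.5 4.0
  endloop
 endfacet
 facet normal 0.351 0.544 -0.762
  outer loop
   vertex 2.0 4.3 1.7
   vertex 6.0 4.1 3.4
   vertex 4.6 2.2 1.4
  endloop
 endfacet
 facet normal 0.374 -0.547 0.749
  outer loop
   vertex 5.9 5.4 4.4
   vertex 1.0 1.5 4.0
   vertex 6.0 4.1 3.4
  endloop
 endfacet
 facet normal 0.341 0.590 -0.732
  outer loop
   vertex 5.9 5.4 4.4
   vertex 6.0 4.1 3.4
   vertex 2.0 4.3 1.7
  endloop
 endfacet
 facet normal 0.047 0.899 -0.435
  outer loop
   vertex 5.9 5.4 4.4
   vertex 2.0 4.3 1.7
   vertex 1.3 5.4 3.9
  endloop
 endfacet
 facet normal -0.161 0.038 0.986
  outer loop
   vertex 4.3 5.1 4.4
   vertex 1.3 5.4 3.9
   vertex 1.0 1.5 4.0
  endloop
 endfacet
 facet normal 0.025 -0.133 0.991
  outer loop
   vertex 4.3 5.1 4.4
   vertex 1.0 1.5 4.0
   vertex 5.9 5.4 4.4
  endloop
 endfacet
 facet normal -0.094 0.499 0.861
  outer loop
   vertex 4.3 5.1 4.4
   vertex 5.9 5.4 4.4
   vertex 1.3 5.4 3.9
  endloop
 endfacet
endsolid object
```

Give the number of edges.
15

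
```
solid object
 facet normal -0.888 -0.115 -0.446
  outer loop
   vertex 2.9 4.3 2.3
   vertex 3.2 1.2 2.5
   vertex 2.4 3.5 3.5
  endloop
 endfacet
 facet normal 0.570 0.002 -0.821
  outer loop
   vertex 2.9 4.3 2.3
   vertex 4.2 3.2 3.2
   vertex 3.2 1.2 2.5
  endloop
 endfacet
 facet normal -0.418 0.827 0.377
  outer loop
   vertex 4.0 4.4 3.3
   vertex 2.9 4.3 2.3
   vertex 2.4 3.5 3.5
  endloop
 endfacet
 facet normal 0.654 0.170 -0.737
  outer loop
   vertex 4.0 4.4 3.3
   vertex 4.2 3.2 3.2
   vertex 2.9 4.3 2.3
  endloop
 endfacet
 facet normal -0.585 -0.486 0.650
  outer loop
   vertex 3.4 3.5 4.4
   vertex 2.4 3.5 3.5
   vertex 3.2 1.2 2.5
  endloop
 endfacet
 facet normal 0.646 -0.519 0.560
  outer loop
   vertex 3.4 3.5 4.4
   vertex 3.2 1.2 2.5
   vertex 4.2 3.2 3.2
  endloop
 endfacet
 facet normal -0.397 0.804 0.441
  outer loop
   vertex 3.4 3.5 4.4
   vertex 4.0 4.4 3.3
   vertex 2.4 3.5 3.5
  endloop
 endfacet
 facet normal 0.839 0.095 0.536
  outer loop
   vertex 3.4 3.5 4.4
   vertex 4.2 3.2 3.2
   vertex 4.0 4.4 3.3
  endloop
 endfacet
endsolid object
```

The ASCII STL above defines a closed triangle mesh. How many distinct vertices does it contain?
6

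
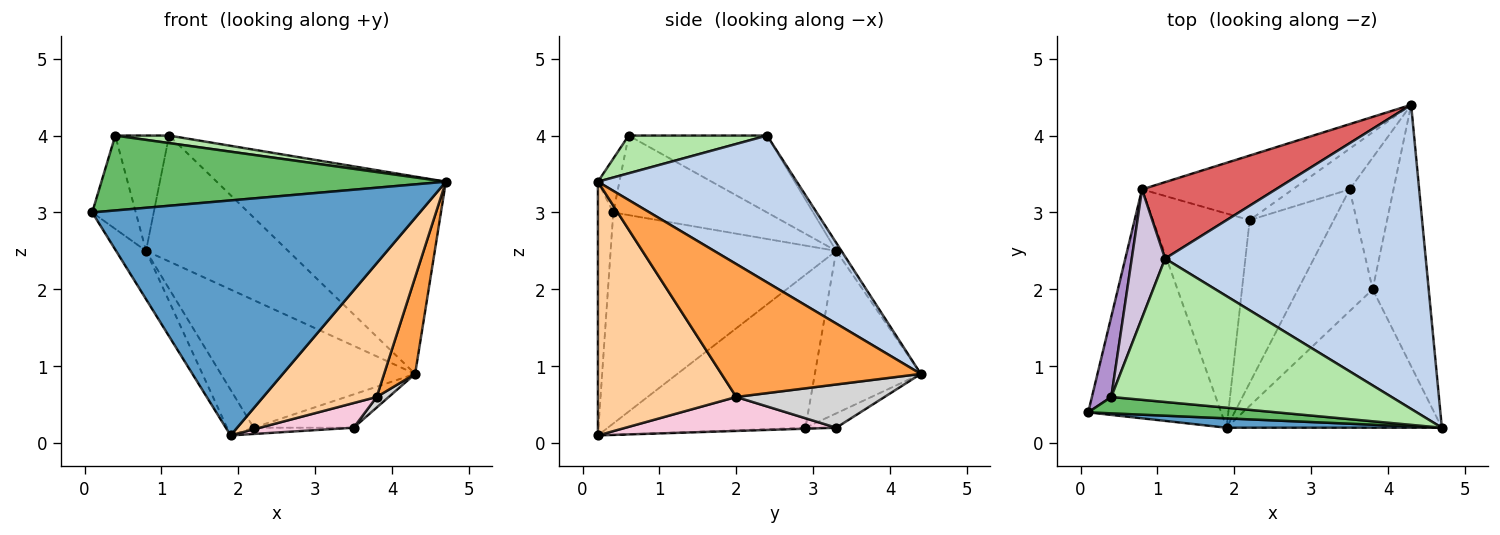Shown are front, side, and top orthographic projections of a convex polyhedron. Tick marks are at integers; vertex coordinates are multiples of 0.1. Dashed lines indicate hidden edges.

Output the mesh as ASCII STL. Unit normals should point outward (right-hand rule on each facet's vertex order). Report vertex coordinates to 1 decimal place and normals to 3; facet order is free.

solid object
 facet normal -0.047 -0.998 0.040
  outer loop
   vertex 1.9 0.2 0.1
   vertex 4.7 0.2 3.4
   vertex 0.1 0.4 3.0
  endloop
 endfacet
 facet normal 0.427 0.492 0.758
  outer loop
   vertex 1.1 2.4 4.0
   vertex 4.7 0.2 3.4
   vertex 4.3 4.4 0.9
  endloop
 endfacet
 facet normal 0.912 -0.142 -0.384
  outer loop
   vertex 3.8 2.0 0.6
   vertex 4.3 4.4 0.9
   vertex 4.7 0.2 3.4
  endloop
 endfacet
 facet normal 0.647 -0.530 -0.549
  outer loop
   vertex 3.8 2.0 0.6
   vertex 4.7 0.2 3.4
   vertex 1.9 0.2 0.1
  endloop
 endfacet
 facet normal -0.061 -0.975 0.213
  outer loop
   vertex 0.4 0.6 4.0
   vertex 0.1 0.4 3.0
   vertex 4.7 0.2 3.4
  endloop
 endfacet
 facet normal 0.133 -0.052 0.990
  outer loop
   vertex 0.4 0.6 4.0
   vertex 4.7 0.2 3.4
   vertex 1.1 2.4 4.0
  endloop
 endfacet
 facet normal -0.031 0.854 0.519
  outer loop
   vertex 0.8 3.3 2.5
   vertex 1.1 2.4 4.0
   vertex 4.3 4.4 0.9
  endloop
 endfacet
 facet normal -0.438 0.802 -0.406
  outer loop
   vertex 0.8 3.3 2.5
   vertex 4.3 4.4 0.9
   vertex 2.2 2.9 0.2
  endloop
 endfacet
 facet normal -0.937 0.265 0.228
  outer loop
   vertex 0.8 3.3 2.5
   vertex 0.1 0.4 3.0
   vertex 0.4 0.6 4.0
  endloop
 endfacet
 facet normal -0.864 0.336 0.374
  outer loop
   vertex 0.8 3.3 2.5
   vertex 0.4 0.6 4.0
   vertex 1.1 2.4 4.0
  endloop
 endfacet
 facet normal -0.841 0.112 -0.530
  outer loop
   vertex 0.8 3.3 2.5
   vertex 1.9 0.2 0.1
   vertex 0.1 0.4 3.0
  endloop
 endfacet
 facet normal -0.840 0.113 -0.531
  outer loop
   vertex 0.8 3.3 2.5
   vertex 2.2 2.9 0.2
   vertex 1.9 0.2 0.1
  endloop
 endfacet
 facet normal -0.012 0.038 -0.999
  outer loop
   vertex 3.5 3.3 0.2
   vertex 1.9 0.2 0.1
   vertex 2.2 2.9 0.2
  endloop
 endfacet
 facet normal 0.407 -0.181 -0.895
  outer loop
   vertex 3.5 3.3 0.2
   vertex 3.8 2.0 0.6
   vertex 1.9 0.2 0.1
  endloop
 endfacet
 facet normal -0.191 0.622 -0.759
  outer loop
   vertex 3.5 3.3 0.2
   vertex 2.2 2.9 0.2
   vertex 4.3 4.4 0.9
  endloop
 endfacet
 facet normal 0.701 -0.057 -0.711
  outer loop
   vertex 3.5 3.3 0.2
   vertex 4.3 4.4 0.9
   vertex 3.8 2.0 0.6
  endloop
 endfacet
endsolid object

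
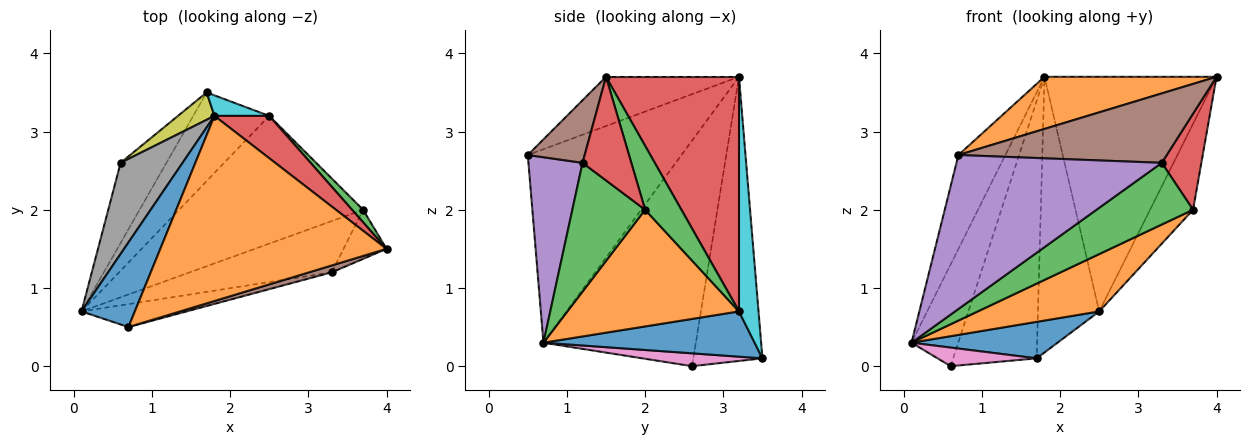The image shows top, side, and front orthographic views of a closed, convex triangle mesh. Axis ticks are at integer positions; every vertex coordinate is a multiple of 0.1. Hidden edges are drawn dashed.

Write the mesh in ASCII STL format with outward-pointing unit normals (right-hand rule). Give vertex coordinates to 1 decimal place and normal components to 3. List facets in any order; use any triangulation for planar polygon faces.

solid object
 facet normal -0.925 0.282 0.255
  outer loop
   vertex 1.8 3.2 3.7
   vertex 0.1 0.7 0.3
   vertex 0.7 0.5 2.7
  endloop
 endfacet
 facet normal -0.205 -0.265 0.942
  outer loop
   vertex 1.8 3.2 3.7
   vertex 0.7 0.5 2.7
   vertex 4.0 1.5 3.7
  endloop
 endfacet
 facet normal 0.501 -0.665 -0.553
  outer loop
   vertex 3.3 1.2 2.6
   vertex 0.1 0.7 0.3
   vertex 3.7 2.0 2.0
  endloop
 endfacet
 facet normal 0.739 -0.600 -0.307
  outer loop
   vertex 3.3 1.2 2.6
   vertex 3.7 2.0 2.0
   vertex 4.0 1.5 3.7
  endloop
 endfacet
 facet normal 0.252 -0.957 -0.143
  outer loop
   vertex 3.3 1.2 2.6
   vertex 0.7 0.5 2.7
   vertex 0.1 0.7 0.3
  endloop
 endfacet
 facet normal 0.262 -0.960 0.095
  outer loop
   vertex 3.3 1.2 2.6
   vertex 4.0 1.5 3.7
   vertex 0.7 0.5 2.7
  endloop
 endfacet
 facet normal 0.264 -0.218 -0.940
  outer loop
   vertex 0.6 2.6 0.0
   vertex 1.7 3.5 0.1
   vertex 0.1 0.7 0.3
  endloop
 endfacet
 facet normal -0.925 0.283 0.254
  outer loop
   vertex 0.6 2.6 0.0
   vertex 0.1 0.7 0.3
   vertex 1.8 3.2 3.7
  endloop
 endfacet
 facet normal -0.636 0.768 0.082
  outer loop
   vertex 0.6 2.6 0.0
   vertex 1.8 3.2 3.7
   vertex 1.7 3.5 0.1
  endloop
 endfacet
 facet normal 0.303 0.950 0.071
  outer loop
   vertex 2.5 3.2 0.7
   vertex 1.7 3.5 0.1
   vertex 1.8 3.2 3.7
  endloop
 endfacet
 facet normal 0.482 -0.334 -0.810
  outer loop
   vertex 2.5 3.2 0.7
   vertex 0.1 0.7 0.3
   vertex 1.7 3.5 0.1
  endloop
 endfacet
 facet normal 0.501 -0.355 -0.790
  outer loop
   vertex 2.5 3.2 0.7
   vertex 3.7 2.0 2.0
   vertex 0.1 0.7 0.3
  endloop
 endfacet
 facet normal 0.640 0.760 0.111
  outer loop
   vertex 2.5 3.2 0.7
   vertex 4.0 1.5 3.7
   vertex 3.7 2.0 2.0
  endloop
 endfacet
 facet normal 0.605 0.783 0.141
  outer loop
   vertex 2.5 3.2 0.7
   vertex 1.8 3.2 3.7
   vertex 4.0 1.5 3.7
  endloop
 endfacet
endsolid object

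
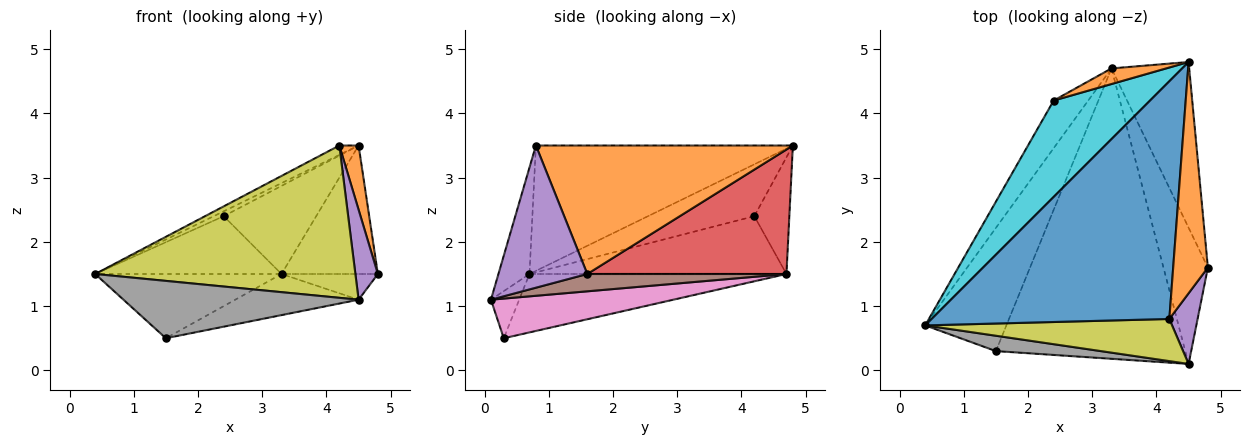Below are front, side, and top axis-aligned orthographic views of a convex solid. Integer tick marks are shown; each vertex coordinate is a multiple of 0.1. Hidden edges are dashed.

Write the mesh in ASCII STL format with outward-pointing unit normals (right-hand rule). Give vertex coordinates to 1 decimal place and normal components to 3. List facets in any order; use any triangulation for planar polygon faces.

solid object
 facet normal -0.466 0.035 0.884
  outer loop
   vertex 4.2 0.8 3.5
   vertex 4.5 4.8 3.5
   vertex 0.4 0.7 1.5
  endloop
 endfacet
 facet normal 0.963 -0.072 0.260
  outer loop
   vertex 4.2 0.8 3.5
   vertex 4.8 1.6 1.5
   vertex 4.5 4.8 3.5
  endloop
 endfacet
 facet normal -0.538 0.390 -0.748
  outer loop
   vertex 3.3 4.7 1.5
   vertex 1.5 0.3 0.5
   vertex 0.4 0.7 1.5
  endloop
 endfacet
 facet normal 0.785 0.380 -0.490
  outer loop
   vertex 3.3 4.7 1.5
   vertex 4.5 4.8 3.5
   vertex 4.8 1.6 1.5
  endloop
 endfacet
 facet normal 0.952 -0.241 0.189
  outer loop
   vertex 4.5 0.1 1.1
   vertex 4.8 1.6 1.5
   vertex 4.2 0.8 3.5
  endloop
 endfacet
 facet normal 0.358 0.173 -0.918
  outer loop
   vertex 4.5 0.1 1.1
   vertex 3.3 4.7 1.5
   vertex 4.8 1.6 1.5
  endloop
 endfacet
 facet normal 0.203 0.137 -0.969
  outer loop
   vertex 4.5 0.1 1.1
   vertex 1.5 0.3 0.5
   vertex 3.3 4.7 1.5
  endloop
 endfacet
 facet normal -0.115 -0.960 0.257
  outer loop
   vertex 4.5 0.1 1.1
   vertex 0.4 0.7 1.5
   vertex 1.5 0.3 0.5
  endloop
 endfacet
 facet normal -0.114 -0.957 0.265
  outer loop
   vertex 4.5 0.1 1.1
   vertex 4.2 0.8 3.5
   vertex 0.4 0.7 1.5
  endloop
 endfacet
 facet normal -0.473 0.044 0.880
  outer loop
   vertex 2.4 4.2 2.4
   vertex 0.4 0.7 1.5
   vertex 4.5 4.8 3.5
  endloop
 endfacet
 facet normal -0.729 0.528 -0.435
  outer loop
   vertex 2.4 4.2 2.4
   vertex 3.3 4.7 1.5
   vertex 0.4 0.7 1.5
  endloop
 endfacet
 facet normal -0.349 0.923 0.163
  outer loop
   vertex 2.4 4.2 2.4
   vertex 4.5 4.8 3.5
   vertex 3.3 4.7 1.5
  endloop
 endfacet
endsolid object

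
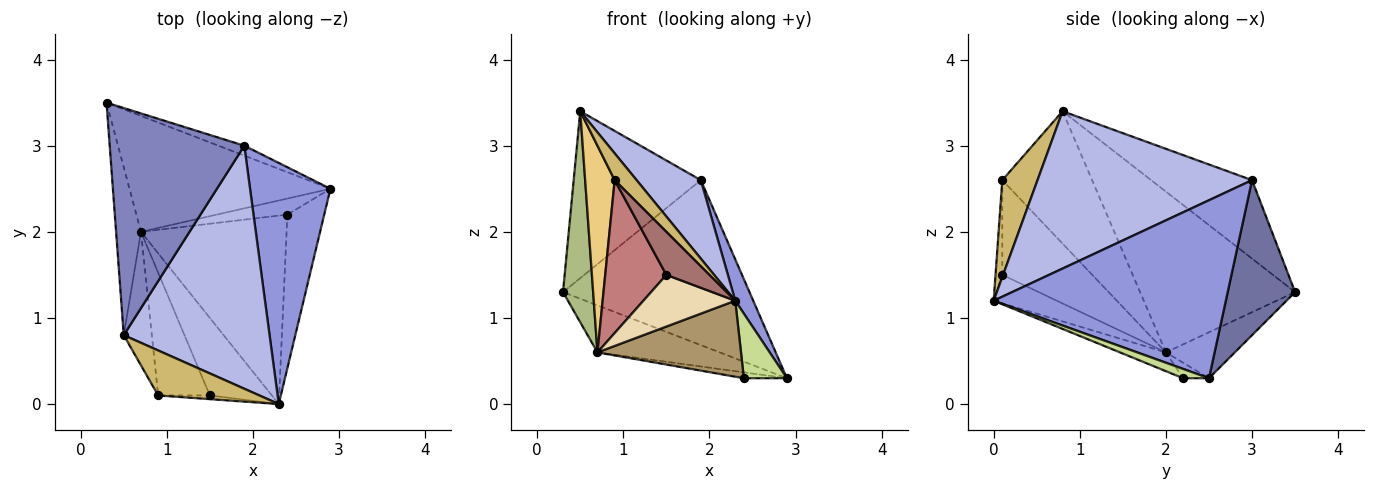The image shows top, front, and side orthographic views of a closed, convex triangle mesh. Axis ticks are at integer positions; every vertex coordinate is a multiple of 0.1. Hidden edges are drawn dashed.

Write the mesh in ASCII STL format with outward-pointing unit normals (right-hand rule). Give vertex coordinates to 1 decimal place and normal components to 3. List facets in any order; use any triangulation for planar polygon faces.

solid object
 facet normal 0.339 0.939 -0.057
  outer loop
   vertex 1.9 3.0 2.6
   vertex 2.9 2.5 0.3
   vertex 0.3 3.5 1.3
  endloop
 endfacet
 facet normal -0.425 0.536 0.729
  outer loop
   vertex 1.9 3.0 2.6
   vertex 0.3 3.5 1.3
   vertex 0.5 0.8 3.4
  endloop
 endfacet
 facet normal 0.909 -0.070 0.411
  outer loop
   vertex 1.9 3.0 2.6
   vertex 2.3 0.0 1.2
   vertex 2.9 2.5 0.3
  endloop
 endfacet
 facet normal 0.716 -0.214 0.664
  outer loop
   vertex 1.9 3.0 2.6
   vertex 0.5 0.8 3.4
   vertex 2.3 0.0 1.2
  endloop
 endfacet
 facet normal -0.207 0.368 -0.907
  outer loop
   vertex 0.7 2.0 0.6
   vertex 0.3 3.5 1.3
   vertex 2.9 2.5 0.3
  endloop
 endfacet
 facet normal -0.970 -0.189 -0.150
  outer loop
   vertex 0.7 2.0 0.6
   vertex 0.5 0.8 3.4
   vertex 0.3 3.5 1.3
  endloop
 endfacet
 facet normal 0.227 -0.378 -0.898
  outer loop
   vertex 2.4 2.2 0.3
   vertex 2.9 2.5 0.3
   vertex 2.3 0.0 1.2
  endloop
 endfacet
 facet normal -0.202 0.337 -0.920
  outer loop
   vertex 2.4 2.2 0.3
   vertex 0.7 2.0 0.6
   vertex 2.9 2.5 0.3
  endloop
 endfacet
 facet normal -0.119 -0.371 -0.921
  outer loop
   vertex 2.4 2.2 0.3
   vertex 2.3 0.0 1.2
   vertex 0.7 2.0 0.6
  endloop
 endfacet
 facet normal 0.635 -0.395 0.663
  outer loop
   vertex 0.9 0.1 2.6
   vertex 2.3 0.0 1.2
   vertex 0.5 0.8 3.4
  endloop
 endfacet
 facet normal -0.931 -0.306 -0.198
  outer loop
   vertex 0.9 0.1 2.6
   vertex 0.5 0.8 3.4
   vertex 0.7 2.0 0.6
  endloop
 endfacet
 facet normal -0.356 -0.518 -0.777
  outer loop
   vertex 1.5 0.1 1.5
   vertex 0.7 2.0 0.6
   vertex 2.3 0.0 1.2
  endloop
 endfacet
 facet normal -0.155 -0.984 -0.084
  outer loop
   vertex 1.5 0.1 1.5
   vertex 2.3 0.0 1.2
   vertex 0.9 0.1 2.6
  endloop
 endfacet
 facet normal -0.754 -0.512 -0.411
  outer loop
   vertex 1.5 0.1 1.5
   vertex 0.9 0.1 2.6
   vertex 0.7 2.0 0.6
  endloop
 endfacet
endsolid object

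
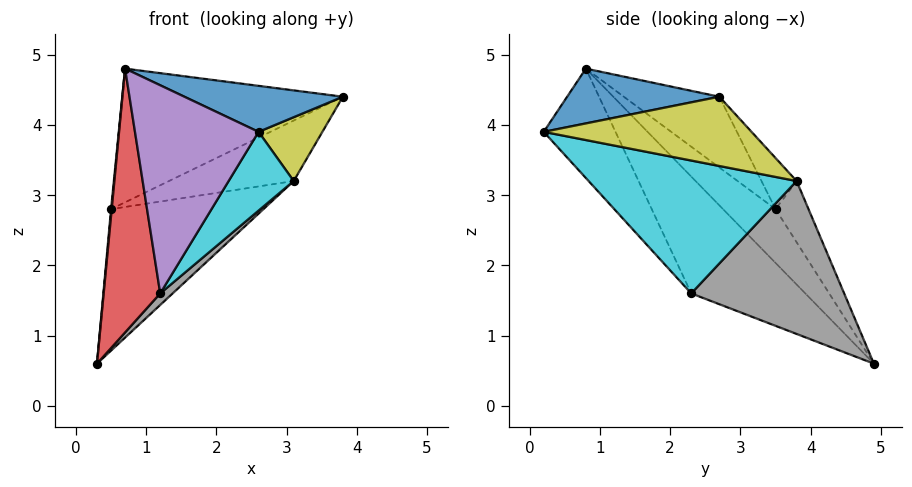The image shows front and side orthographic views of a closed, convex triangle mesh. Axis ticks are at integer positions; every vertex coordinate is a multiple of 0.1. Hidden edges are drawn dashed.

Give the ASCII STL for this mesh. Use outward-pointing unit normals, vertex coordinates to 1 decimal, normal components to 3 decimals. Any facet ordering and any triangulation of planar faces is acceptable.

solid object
 facet normal 0.317 -0.330 0.889
  outer loop
   vertex 2.6 0.2 3.9
   vertex 3.8 2.7 4.4
   vertex 0.7 0.8 4.8
  endloop
 endfacet
 facet normal -0.997 -0.013 0.083
  outer loop
   vertex 0.5 3.5 2.8
   vertex 0.3 4.9 0.6
   vertex 0.7 0.8 4.8
  endloop
 endfacet
 facet normal -0.245 0.565 0.788
  outer loop
   vertex 0.5 3.5 2.8
   vertex 0.7 0.8 4.8
   vertex 3.8 2.7 4.4
  endloop
 endfacet
 facet normal -0.846 -0.419 -0.329
  outer loop
   vertex 1.2 2.3 1.6
   vertex 0.7 0.8 4.8
   vertex 0.3 4.9 0.6
  endloop
 endfacet
 facet normal -0.452 -0.778 -0.436
  outer loop
   vertex 1.2 2.3 1.6
   vertex 2.6 0.2 3.9
   vertex 0.7 0.8 4.8
  endloop
 endfacet
 facet normal -0.178 0.823 0.540
  outer loop
   vertex 3.1 3.8 3.2
   vertex 0.3 4.9 0.6
   vertex 0.5 3.5 2.8
  endloop
 endfacet
 facet normal -0.188 0.667 0.721
  outer loop
   vertex 3.1 3.8 3.2
   vertex 0.5 3.5 2.8
   vertex 3.8 2.7 4.4
  endloop
 endfacet
 facet normal 0.668 -0.054 -0.742
  outer loop
   vertex 3.1 3.8 3.2
   vertex 1.2 2.3 1.6
   vertex 0.3 4.9 0.6
  endloop
 endfacet
 facet normal 0.737 -0.226 -0.637
  outer loop
   vertex 3.1 3.8 3.2
   vertex 3.8 2.7 4.4
   vertex 2.6 0.2 3.9
  endloop
 endfacet
 facet normal 0.726 -0.227 -0.649
  outer loop
   vertex 3.1 3.8 3.2
   vertex 2.6 0.2 3.9
   vertex 1.2 2.3 1.6
  endloop
 endfacet
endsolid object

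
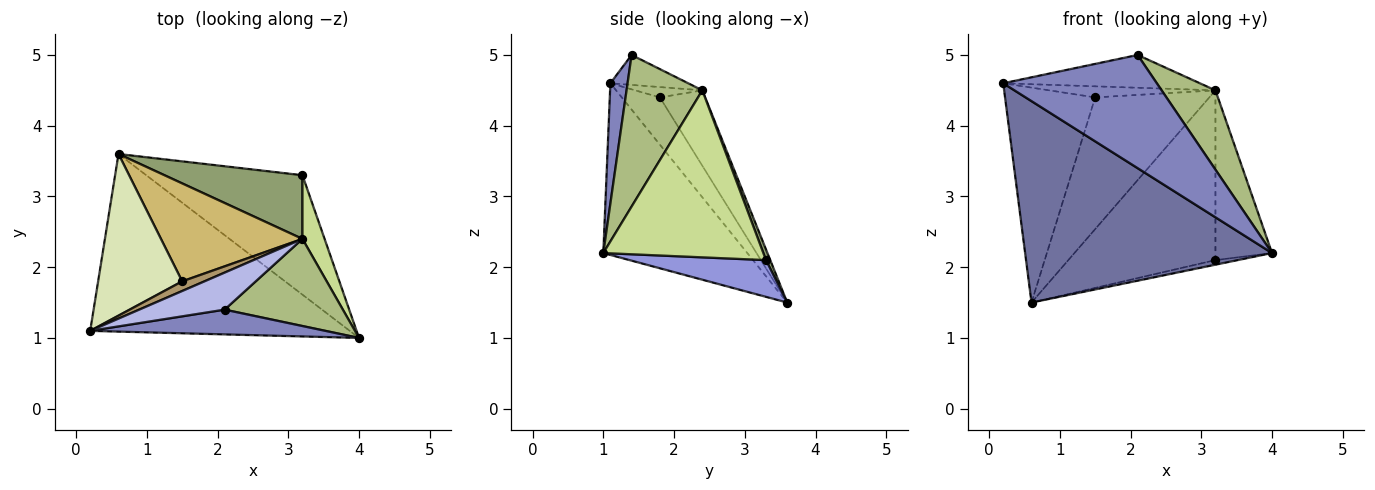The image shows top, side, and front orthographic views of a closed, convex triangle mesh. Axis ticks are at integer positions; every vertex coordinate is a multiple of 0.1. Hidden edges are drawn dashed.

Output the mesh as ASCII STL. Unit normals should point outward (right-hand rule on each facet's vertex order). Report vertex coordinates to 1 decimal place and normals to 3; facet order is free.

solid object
 facet normal -0.401 -0.687 -0.606
  outer loop
   vertex 0.6 3.6 1.5
   vertex 4.0 1.0 2.2
   vertex 0.2 1.1 4.6
  endloop
 endfacet
 facet normal 0.109 -0.971 0.212
  outer loop
   vertex 2.1 1.4 5.0
   vertex 0.2 1.1 4.6
   vertex 4.0 1.0 2.2
  endloop
 endfacet
 facet normal 0.229 0.037 -0.973
  outer loop
   vertex 3.2 3.3 2.1
   vertex 4.0 1.0 2.2
   vertex 0.6 3.6 1.5
  endloop
 endfacet
 facet normal -0.254 0.641 0.724
  outer loop
   vertex 3.2 2.4 4.5
   vertex 0.2 1.1 4.6
   vertex 2.1 1.4 5.0
  endloop
 endfacet
 facet normal 0.027 0.936 0.351
  outer loop
   vertex 3.2 2.4 4.5
   vertex 3.2 3.3 2.1
   vertex 0.6 3.6 1.5
  endloop
 endfacet
 facet normal 0.688 -0.488 0.537
  outer loop
   vertex 3.2 2.4 4.5
   vertex 2.1 1.4 5.0
   vertex 4.0 1.0 2.2
  endloop
 endfacet
 facet normal 0.936 0.331 0.124
  outer loop
   vertex 3.2 2.4 4.5
   vertex 4.0 1.0 2.2
   vertex 3.2 3.3 2.1
  endloop
 endfacet
 facet normal -0.320 0.757 0.569
  outer loop
   vertex 1.5 1.8 4.4
   vertex 0.6 3.6 1.5
   vertex 0.2 1.1 4.6
  endloop
 endfacet
 facet normal -0.291 0.721 0.629
  outer loop
   vertex 1.5 1.8 4.4
   vertex 0.2 1.1 4.6
   vertex 3.2 2.4 4.5
  endloop
 endfacet
 facet normal -0.303 0.765 0.569
  outer loop
   vertex 1.5 1.8 4.4
   vertex 3.2 2.4 4.5
   vertex 0.6 3.6 1.5
  endloop
 endfacet
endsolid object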